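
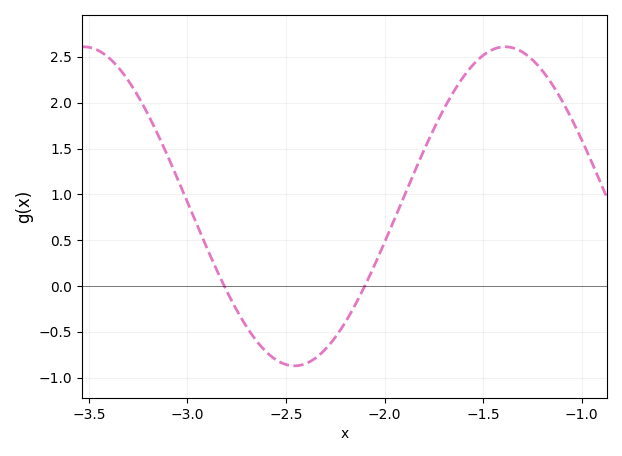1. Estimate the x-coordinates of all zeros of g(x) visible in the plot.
-2.81, -2.1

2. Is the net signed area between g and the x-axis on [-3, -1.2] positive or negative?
positive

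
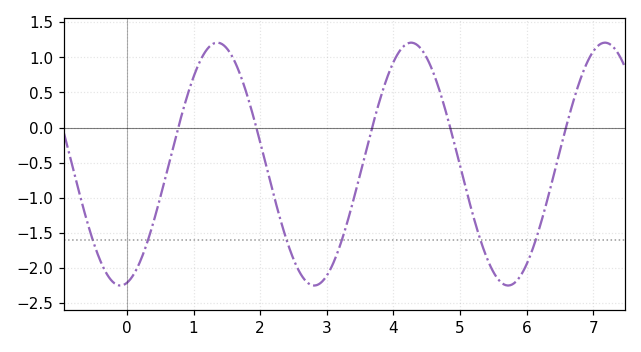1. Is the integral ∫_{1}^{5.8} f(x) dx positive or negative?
negative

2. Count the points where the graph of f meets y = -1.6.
6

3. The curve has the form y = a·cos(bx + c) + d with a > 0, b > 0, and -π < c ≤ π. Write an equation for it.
y = 1.73cos(2.16x - 2.93) - 0.52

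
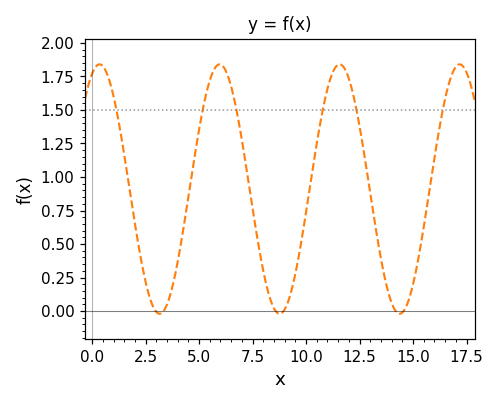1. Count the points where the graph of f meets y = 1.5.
6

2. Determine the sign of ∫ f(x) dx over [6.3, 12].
positive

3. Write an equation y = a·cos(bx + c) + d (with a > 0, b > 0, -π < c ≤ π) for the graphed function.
y = 0.93cos(1.1x - 0.39) + 0.91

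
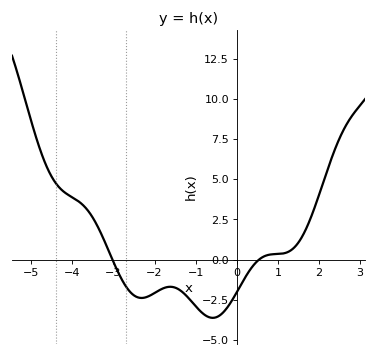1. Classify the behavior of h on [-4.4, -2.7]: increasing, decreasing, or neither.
decreasing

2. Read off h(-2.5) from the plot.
-2.23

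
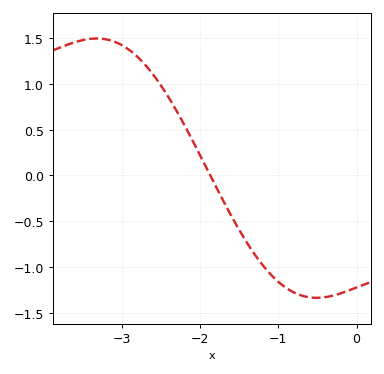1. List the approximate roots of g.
-1.87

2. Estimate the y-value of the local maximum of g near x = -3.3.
1.49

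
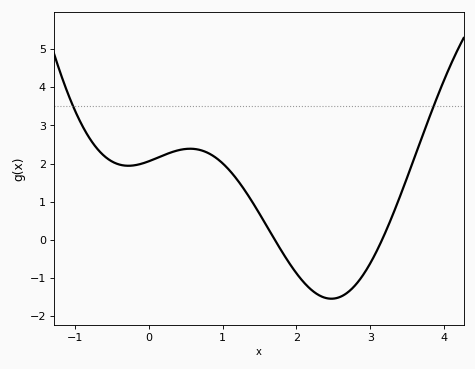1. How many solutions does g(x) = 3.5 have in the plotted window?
2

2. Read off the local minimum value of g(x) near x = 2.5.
-1.54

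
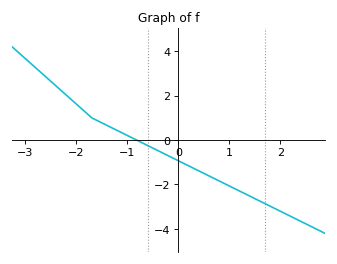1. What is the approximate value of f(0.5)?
-1.4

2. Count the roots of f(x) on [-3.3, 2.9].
1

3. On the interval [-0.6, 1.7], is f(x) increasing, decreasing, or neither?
decreasing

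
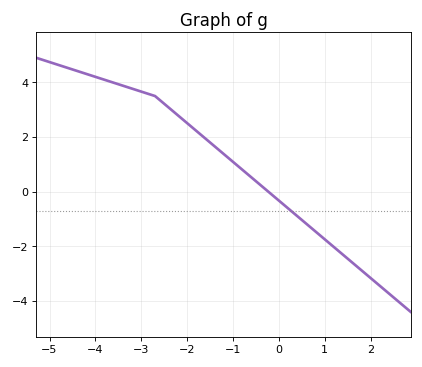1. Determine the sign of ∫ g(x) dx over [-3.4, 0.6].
positive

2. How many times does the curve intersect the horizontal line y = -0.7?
1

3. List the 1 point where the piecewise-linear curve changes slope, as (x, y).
(-2.7, 3.5)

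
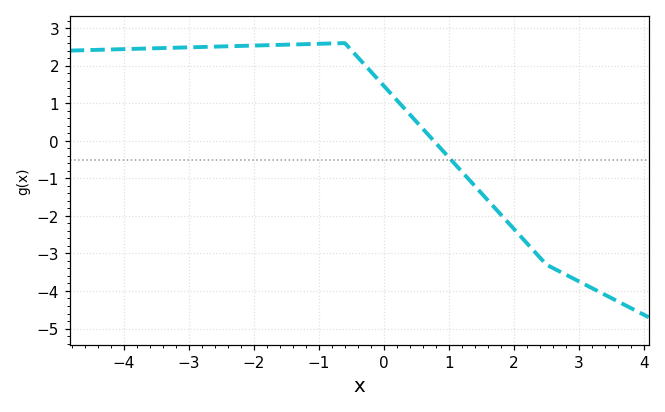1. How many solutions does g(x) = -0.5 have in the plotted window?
1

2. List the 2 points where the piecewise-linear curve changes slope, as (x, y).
(-0.6, 2.6); (2.5, -3.3)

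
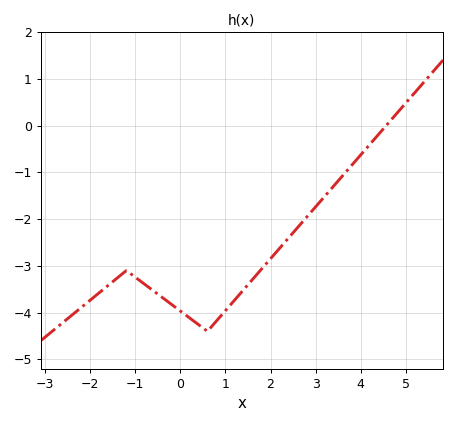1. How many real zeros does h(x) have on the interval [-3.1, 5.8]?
1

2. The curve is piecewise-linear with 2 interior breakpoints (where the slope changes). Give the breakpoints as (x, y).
(-1.2, -3.1); (0.6, -4.4)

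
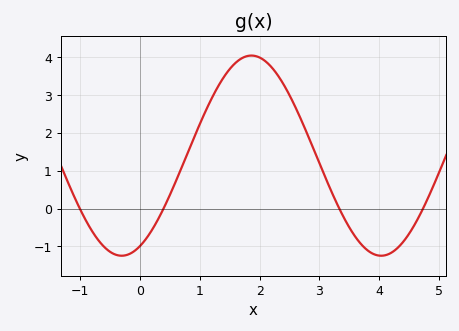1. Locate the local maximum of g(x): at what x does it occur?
1.9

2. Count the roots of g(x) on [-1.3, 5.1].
4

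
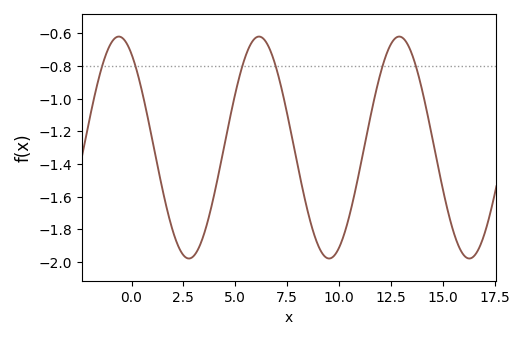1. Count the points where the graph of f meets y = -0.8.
6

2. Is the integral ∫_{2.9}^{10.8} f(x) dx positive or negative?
negative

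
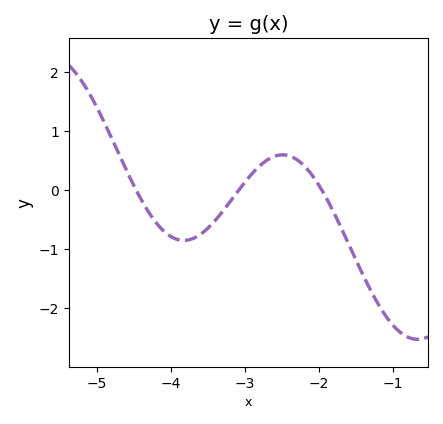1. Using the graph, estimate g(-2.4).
0.6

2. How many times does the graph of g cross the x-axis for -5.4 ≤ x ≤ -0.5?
3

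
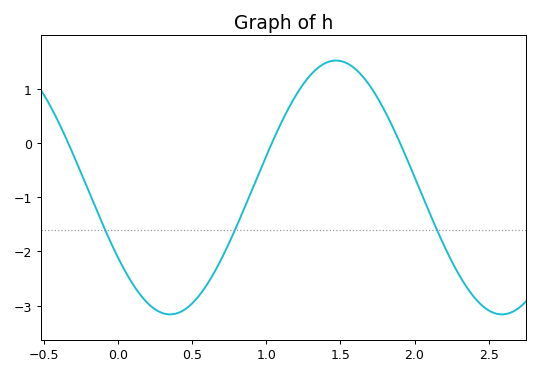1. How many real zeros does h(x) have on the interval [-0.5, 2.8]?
3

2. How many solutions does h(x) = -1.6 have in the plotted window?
3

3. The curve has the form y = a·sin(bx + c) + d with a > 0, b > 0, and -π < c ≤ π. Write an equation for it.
y = 2.34sin(2.81x - 2.56) - 0.82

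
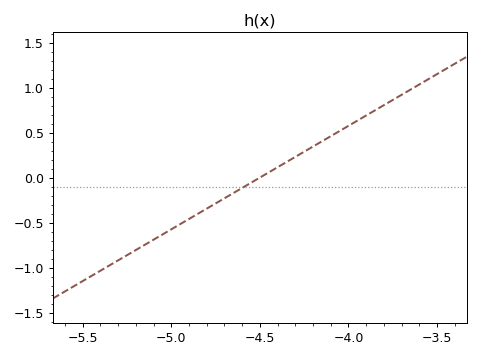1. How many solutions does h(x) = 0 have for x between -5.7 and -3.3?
1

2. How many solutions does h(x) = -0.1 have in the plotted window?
1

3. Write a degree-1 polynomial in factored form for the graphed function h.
y = 1.15(x + 4.5)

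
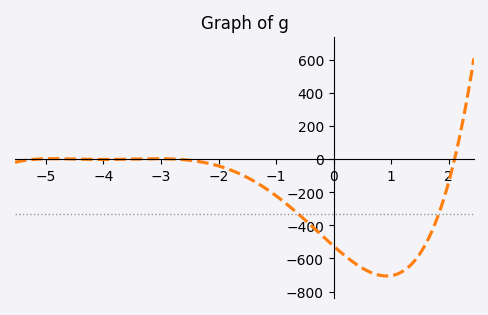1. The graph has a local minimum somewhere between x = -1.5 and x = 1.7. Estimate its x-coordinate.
0.921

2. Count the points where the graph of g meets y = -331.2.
2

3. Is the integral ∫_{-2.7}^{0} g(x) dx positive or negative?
negative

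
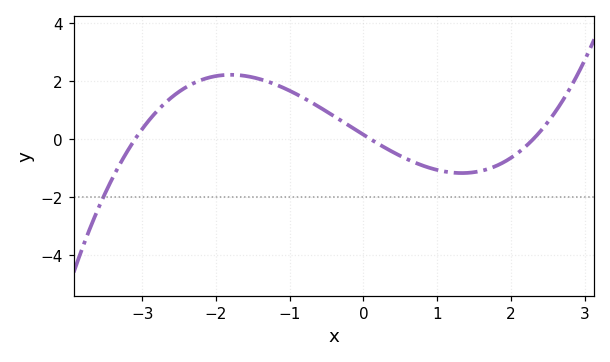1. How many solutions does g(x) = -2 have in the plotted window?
1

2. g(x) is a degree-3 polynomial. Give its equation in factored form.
y = 0.22(x + 3.1)(x - 0.1)(x - 2.3)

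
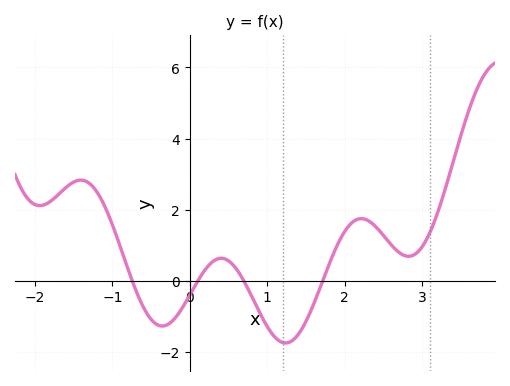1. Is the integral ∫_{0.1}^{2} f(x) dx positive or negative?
negative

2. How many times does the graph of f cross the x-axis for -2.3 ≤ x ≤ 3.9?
4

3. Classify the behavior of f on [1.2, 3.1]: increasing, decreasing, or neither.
neither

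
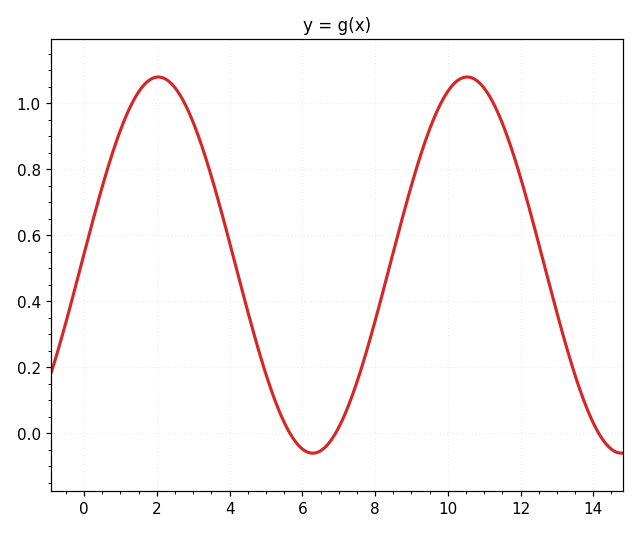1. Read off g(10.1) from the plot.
1.05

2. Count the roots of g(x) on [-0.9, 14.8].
3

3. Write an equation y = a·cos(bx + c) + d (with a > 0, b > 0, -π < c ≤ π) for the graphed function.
y = 0.57cos(0.74x - 1.51) + 0.51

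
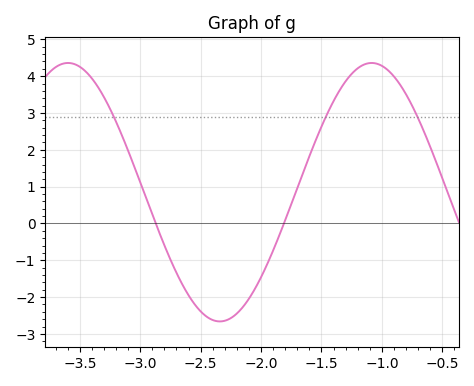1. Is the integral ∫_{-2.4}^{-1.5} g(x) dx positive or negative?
negative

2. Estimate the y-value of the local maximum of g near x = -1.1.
4.36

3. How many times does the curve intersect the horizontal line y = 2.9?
3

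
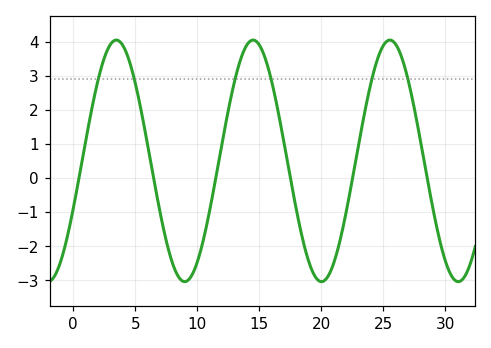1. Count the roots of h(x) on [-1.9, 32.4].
6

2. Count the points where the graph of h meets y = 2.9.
6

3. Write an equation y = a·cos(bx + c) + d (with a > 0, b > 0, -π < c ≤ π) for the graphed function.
y = 3.55cos(0.57x - 2) + 0.5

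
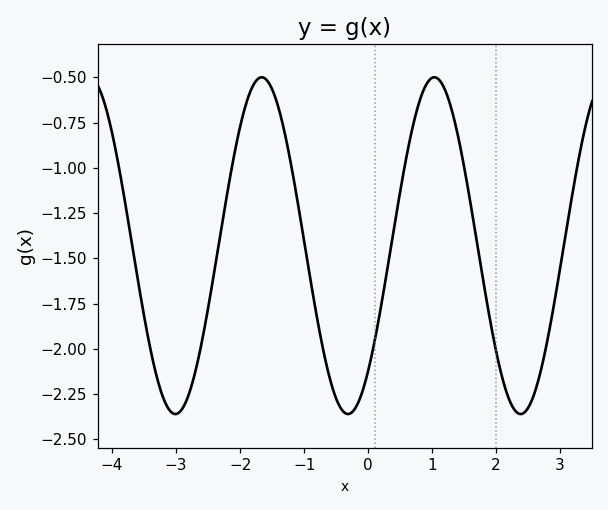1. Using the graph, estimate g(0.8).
-0.635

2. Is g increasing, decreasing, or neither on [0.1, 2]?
neither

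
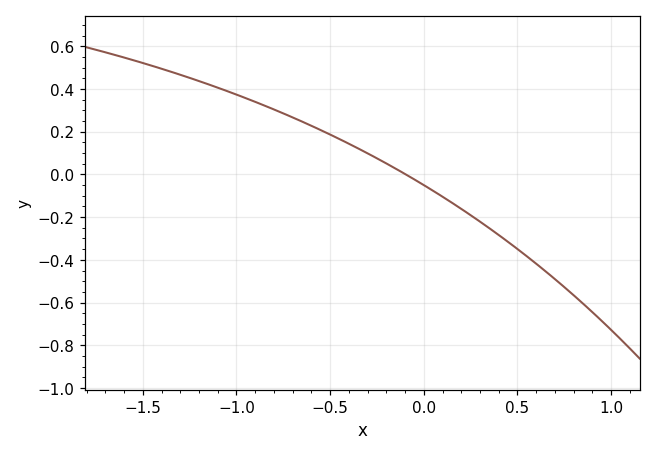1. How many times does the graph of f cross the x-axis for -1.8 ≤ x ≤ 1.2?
1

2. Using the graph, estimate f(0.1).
-0.1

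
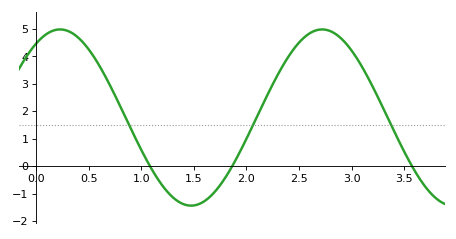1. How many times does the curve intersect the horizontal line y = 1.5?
3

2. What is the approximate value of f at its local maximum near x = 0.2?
5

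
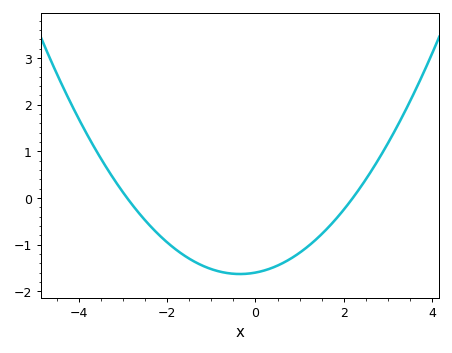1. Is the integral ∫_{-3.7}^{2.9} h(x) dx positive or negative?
negative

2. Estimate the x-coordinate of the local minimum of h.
-0.4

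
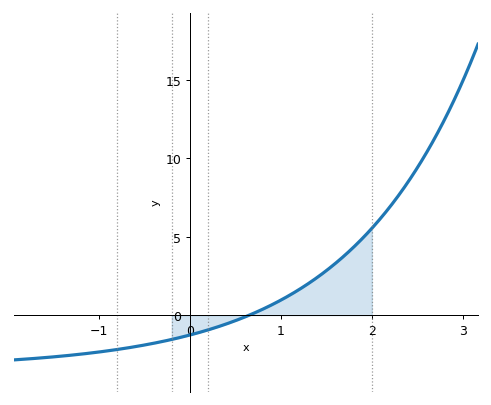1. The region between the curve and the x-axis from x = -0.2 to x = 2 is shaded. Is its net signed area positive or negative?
positive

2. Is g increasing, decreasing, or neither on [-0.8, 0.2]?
increasing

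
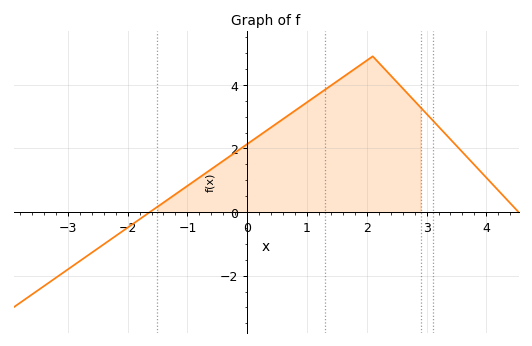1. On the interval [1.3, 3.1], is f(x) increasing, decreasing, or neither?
neither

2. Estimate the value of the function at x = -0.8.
1.09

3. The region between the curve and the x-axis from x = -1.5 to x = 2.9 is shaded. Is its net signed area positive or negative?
positive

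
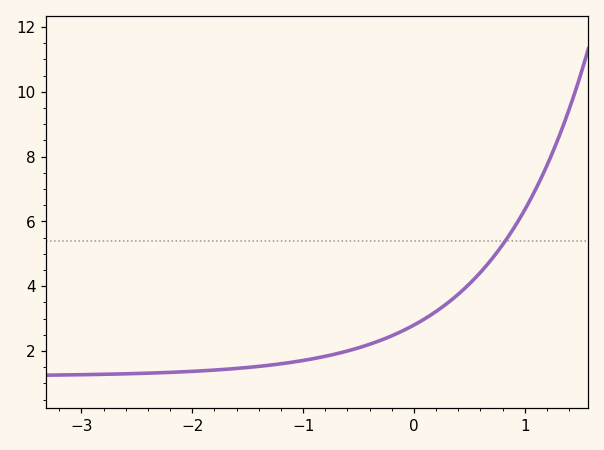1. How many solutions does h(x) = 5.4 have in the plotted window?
1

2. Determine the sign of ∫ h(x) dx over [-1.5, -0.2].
positive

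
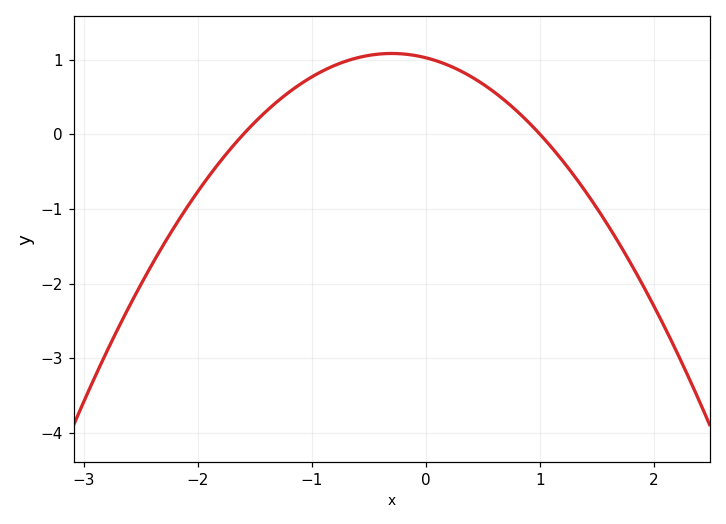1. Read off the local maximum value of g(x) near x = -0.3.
1.08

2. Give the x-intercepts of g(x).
-1.6, 1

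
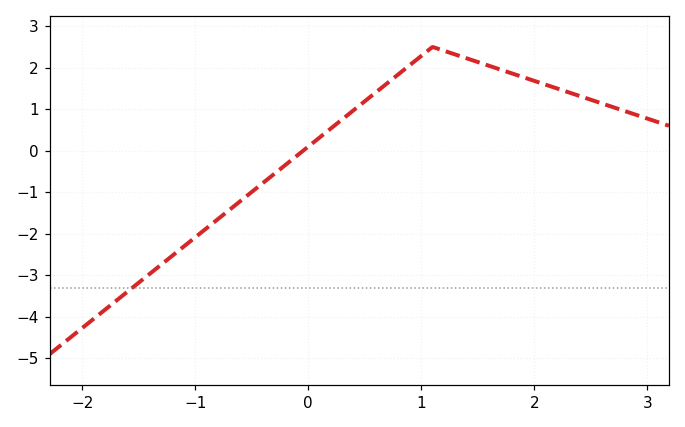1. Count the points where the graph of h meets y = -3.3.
1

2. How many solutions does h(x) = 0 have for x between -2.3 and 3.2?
1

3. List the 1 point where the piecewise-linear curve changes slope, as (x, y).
(1.1, 2.5)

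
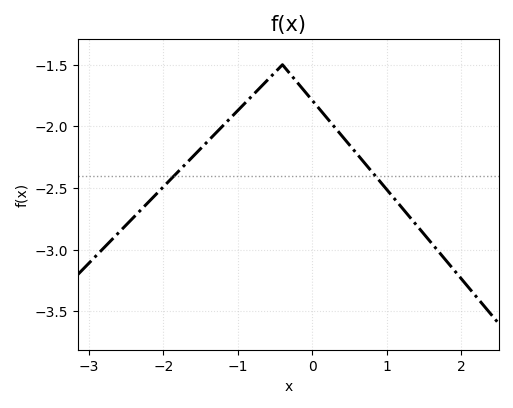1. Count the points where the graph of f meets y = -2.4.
2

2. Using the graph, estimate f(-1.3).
-2.06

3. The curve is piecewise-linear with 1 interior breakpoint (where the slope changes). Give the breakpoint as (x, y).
(-0.4, -1.5)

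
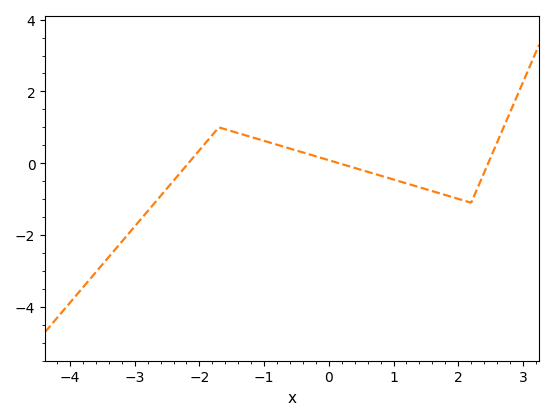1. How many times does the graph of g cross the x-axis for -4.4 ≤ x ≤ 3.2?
3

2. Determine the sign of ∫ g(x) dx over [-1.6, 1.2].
positive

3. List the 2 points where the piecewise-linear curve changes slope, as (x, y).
(-1.7, 1); (2.2, -1.1)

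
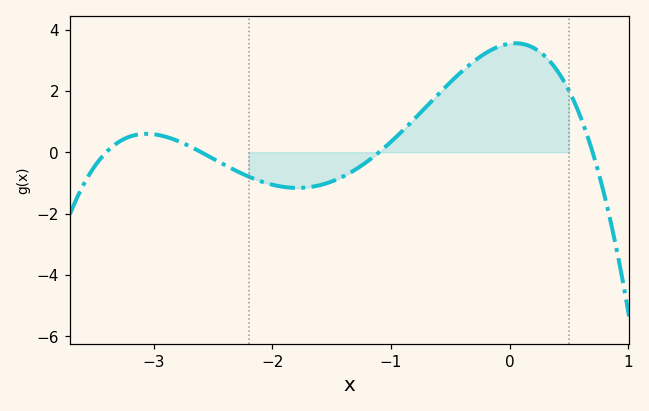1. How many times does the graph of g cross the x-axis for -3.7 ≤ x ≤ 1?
4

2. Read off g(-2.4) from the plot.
-0.419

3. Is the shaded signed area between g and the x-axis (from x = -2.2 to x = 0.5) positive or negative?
positive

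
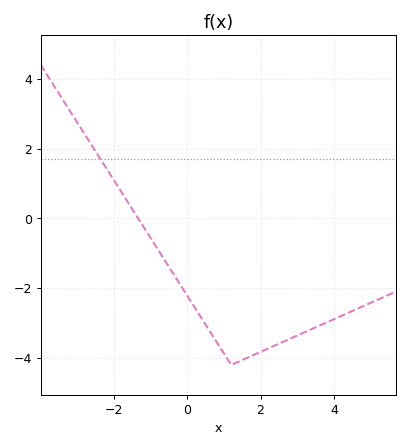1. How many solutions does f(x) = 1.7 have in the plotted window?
1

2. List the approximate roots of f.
-1.4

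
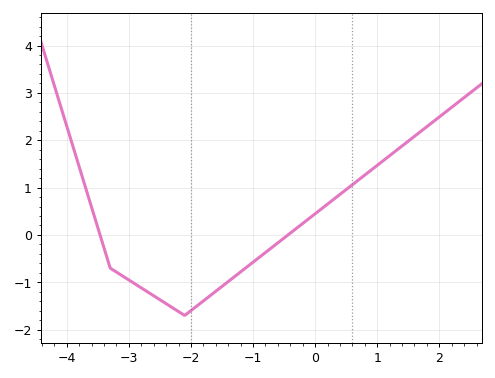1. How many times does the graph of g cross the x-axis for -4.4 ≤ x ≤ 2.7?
2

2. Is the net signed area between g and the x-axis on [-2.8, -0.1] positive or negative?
negative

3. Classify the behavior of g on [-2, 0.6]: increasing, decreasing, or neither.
increasing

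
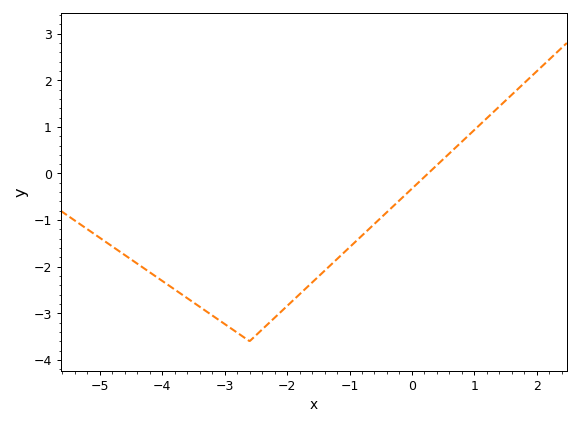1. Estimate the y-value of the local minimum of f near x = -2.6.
-3.6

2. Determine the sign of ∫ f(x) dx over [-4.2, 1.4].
negative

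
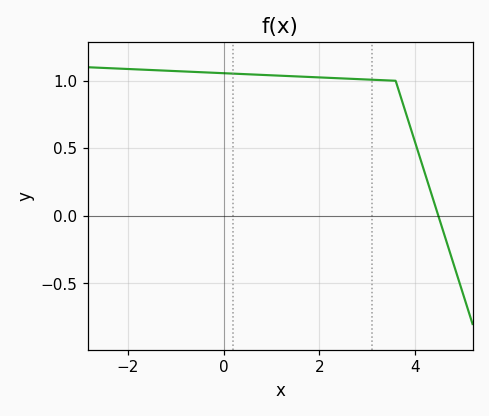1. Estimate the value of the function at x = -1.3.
1.08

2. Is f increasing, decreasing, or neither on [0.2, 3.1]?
decreasing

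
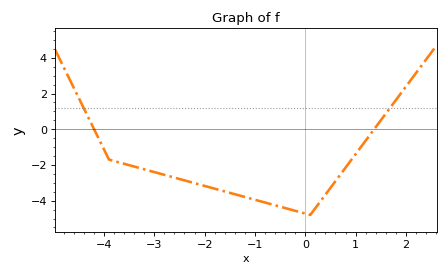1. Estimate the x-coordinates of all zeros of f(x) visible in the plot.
-4.2, 1.4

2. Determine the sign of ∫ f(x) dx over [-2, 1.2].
negative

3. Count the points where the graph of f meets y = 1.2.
2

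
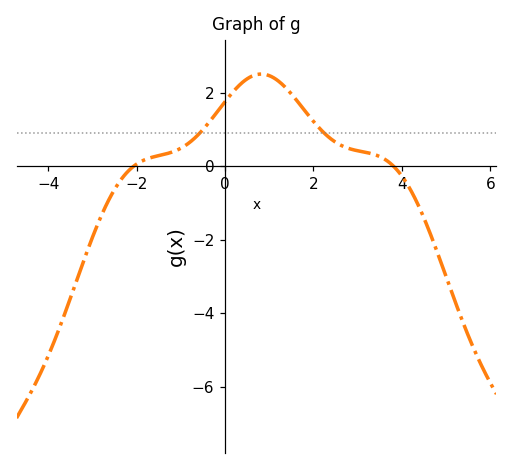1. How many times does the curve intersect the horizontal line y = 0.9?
2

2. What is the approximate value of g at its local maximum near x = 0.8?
2.6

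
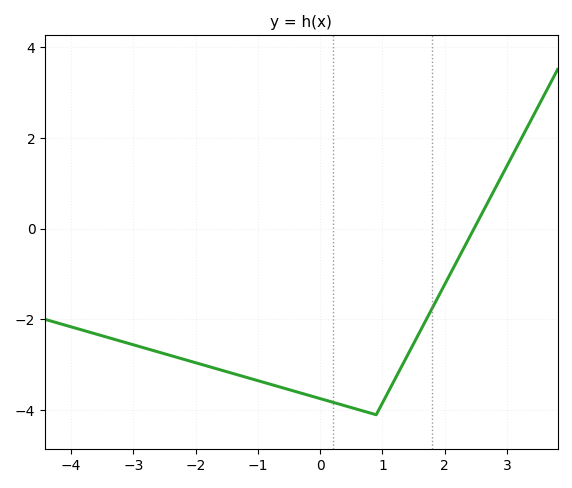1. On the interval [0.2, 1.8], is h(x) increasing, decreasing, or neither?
neither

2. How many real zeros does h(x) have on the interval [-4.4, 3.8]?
1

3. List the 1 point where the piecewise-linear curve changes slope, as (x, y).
(0.9, -4.1)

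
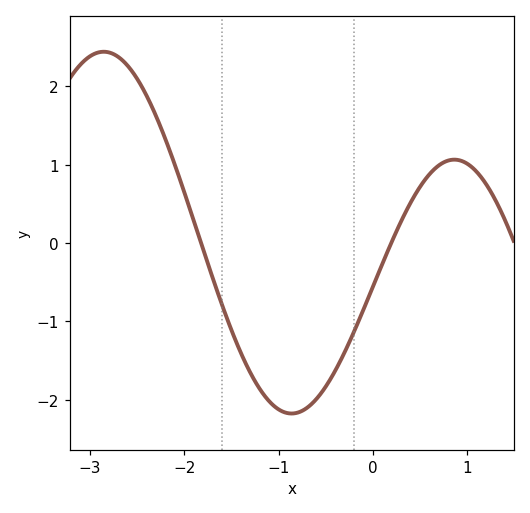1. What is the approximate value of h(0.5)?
0.7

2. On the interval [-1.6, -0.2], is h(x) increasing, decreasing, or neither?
neither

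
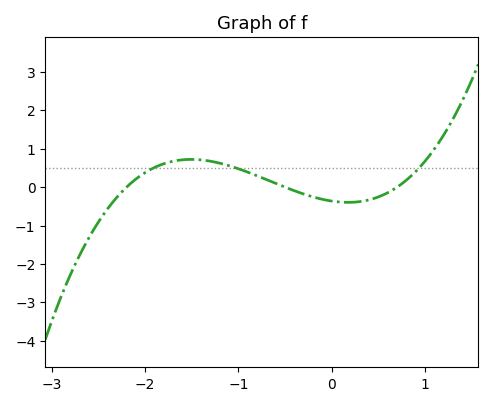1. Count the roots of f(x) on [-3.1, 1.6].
3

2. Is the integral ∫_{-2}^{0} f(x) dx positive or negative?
positive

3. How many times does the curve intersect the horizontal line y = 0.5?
3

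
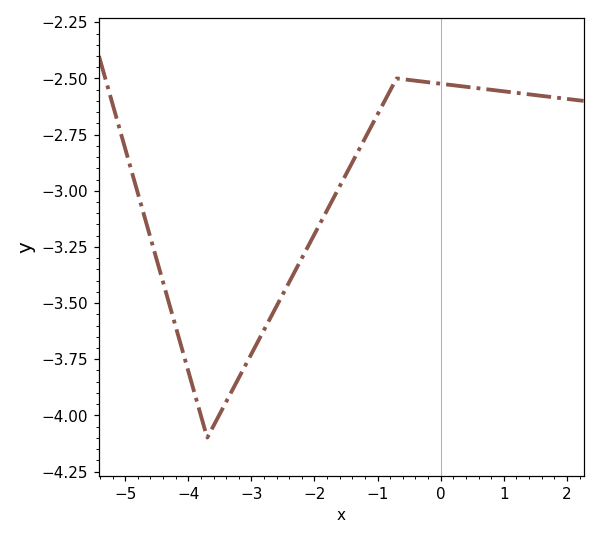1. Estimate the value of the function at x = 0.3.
-2.54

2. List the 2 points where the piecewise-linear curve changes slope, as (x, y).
(-3.7, -4.1); (-0.7, -2.5)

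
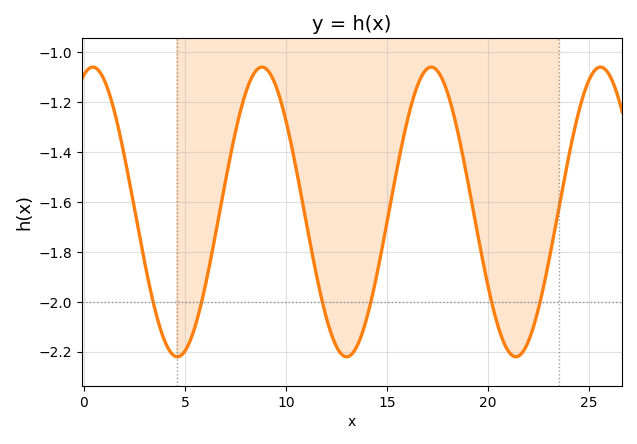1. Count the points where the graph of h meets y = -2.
6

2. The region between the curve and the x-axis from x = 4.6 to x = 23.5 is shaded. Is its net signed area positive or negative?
negative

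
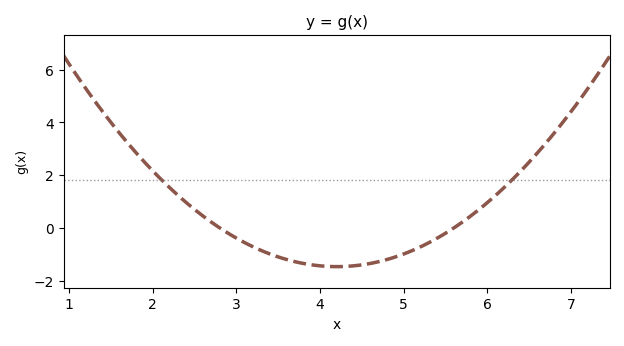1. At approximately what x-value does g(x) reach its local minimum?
4.2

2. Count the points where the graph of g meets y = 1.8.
2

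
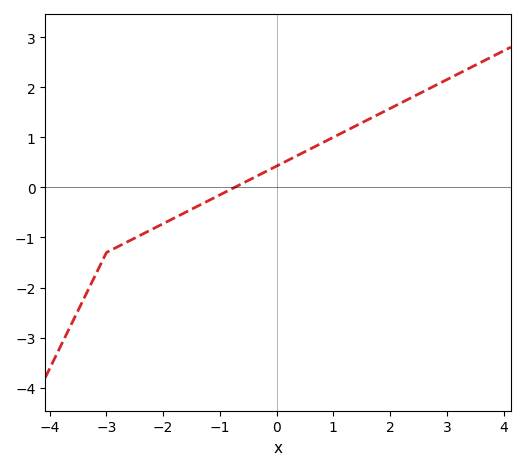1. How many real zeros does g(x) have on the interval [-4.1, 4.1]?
1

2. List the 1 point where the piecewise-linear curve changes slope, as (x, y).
(-3, -1.3)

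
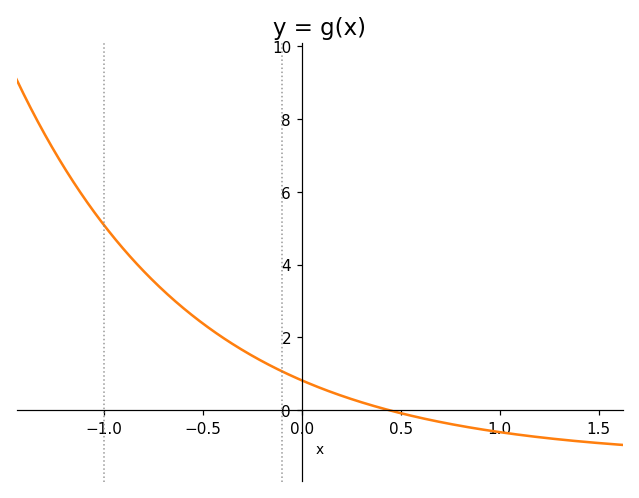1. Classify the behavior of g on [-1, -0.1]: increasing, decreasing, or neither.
decreasing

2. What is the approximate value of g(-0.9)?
4.4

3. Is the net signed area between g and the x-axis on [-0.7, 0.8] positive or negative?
positive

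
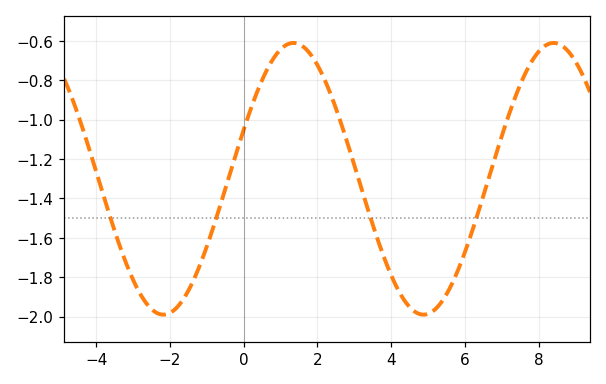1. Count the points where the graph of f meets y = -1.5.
4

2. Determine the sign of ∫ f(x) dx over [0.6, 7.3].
negative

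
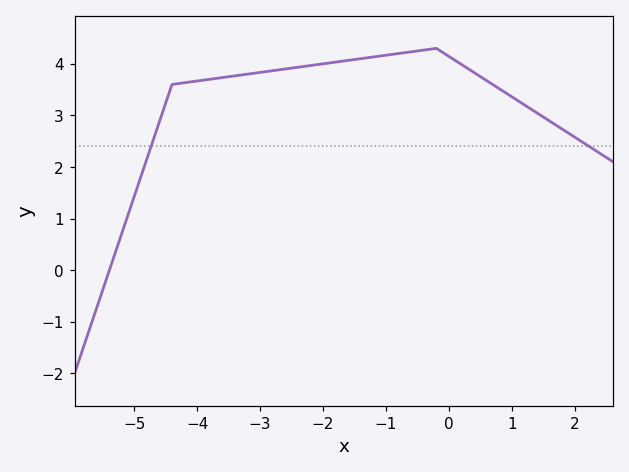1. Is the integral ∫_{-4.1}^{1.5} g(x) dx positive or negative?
positive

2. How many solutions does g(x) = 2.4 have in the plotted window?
2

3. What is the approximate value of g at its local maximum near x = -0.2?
4.3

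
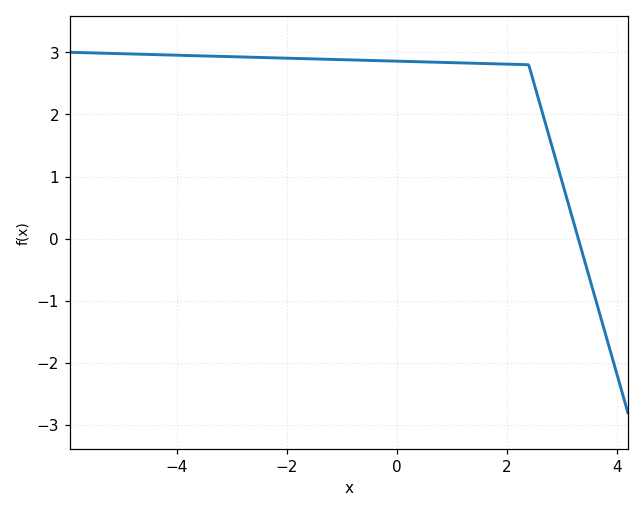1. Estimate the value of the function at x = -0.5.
2.87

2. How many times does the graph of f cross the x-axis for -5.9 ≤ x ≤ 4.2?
1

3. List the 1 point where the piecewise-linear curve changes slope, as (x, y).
(2.4, 2.8)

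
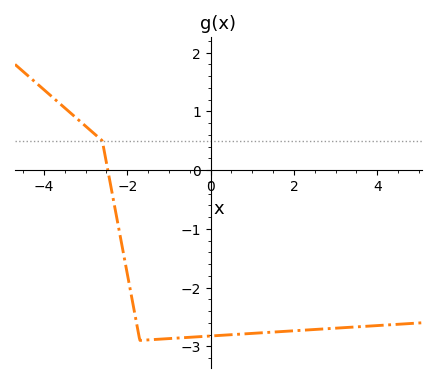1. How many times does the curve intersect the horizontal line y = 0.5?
1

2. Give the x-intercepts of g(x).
-2.4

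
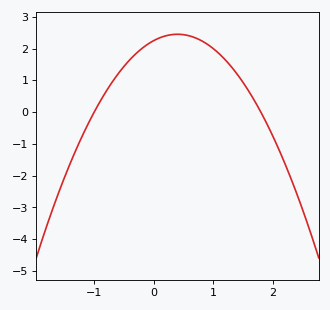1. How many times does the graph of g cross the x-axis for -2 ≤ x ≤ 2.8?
2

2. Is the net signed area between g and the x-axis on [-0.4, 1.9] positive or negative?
positive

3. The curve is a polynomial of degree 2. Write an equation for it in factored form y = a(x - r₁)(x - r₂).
y = -1.25(x + 1)(x - 1.8)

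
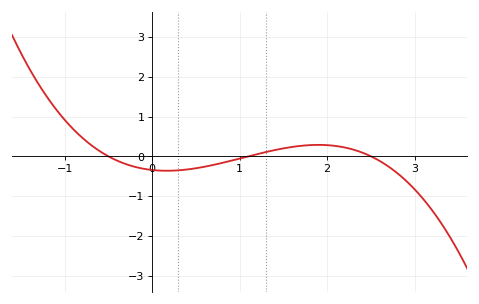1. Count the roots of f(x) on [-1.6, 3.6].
3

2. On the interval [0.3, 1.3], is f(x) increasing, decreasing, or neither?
increasing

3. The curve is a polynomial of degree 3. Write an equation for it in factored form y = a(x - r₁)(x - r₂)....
y = -0.25(x + 0.5)(x - 1.1)(x - 2.5)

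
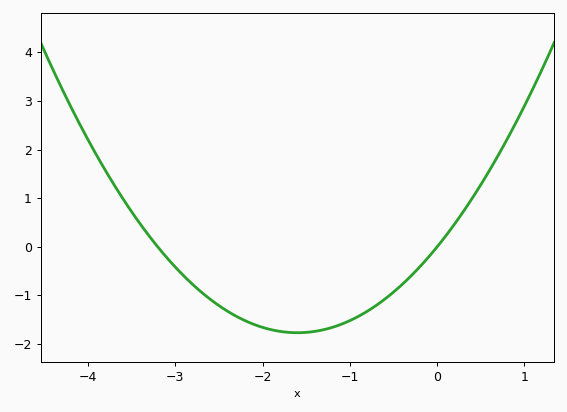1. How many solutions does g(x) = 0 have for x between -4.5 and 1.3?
2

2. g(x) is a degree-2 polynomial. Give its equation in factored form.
y = 0.69(x + 3.2)(x - 0)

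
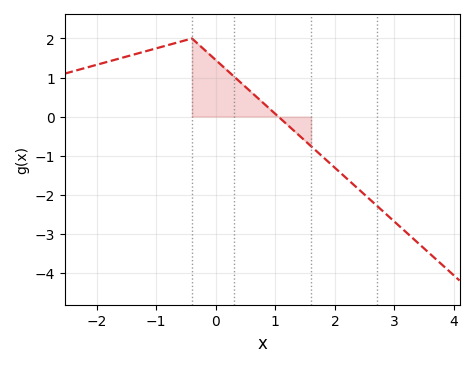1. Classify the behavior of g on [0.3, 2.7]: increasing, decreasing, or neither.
decreasing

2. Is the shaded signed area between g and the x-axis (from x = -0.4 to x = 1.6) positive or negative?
positive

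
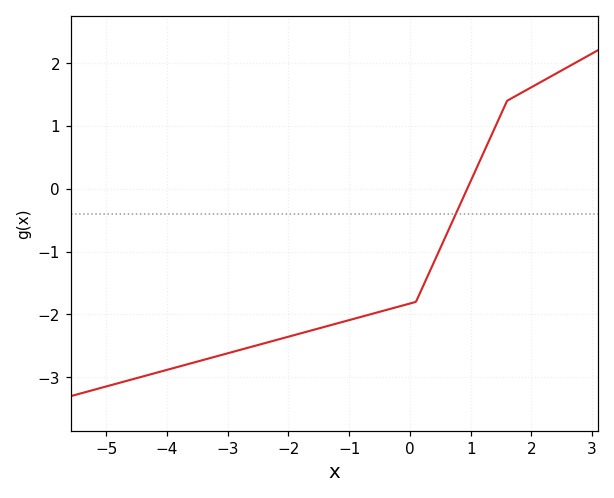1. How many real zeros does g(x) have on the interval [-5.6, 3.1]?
1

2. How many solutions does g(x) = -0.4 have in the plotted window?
1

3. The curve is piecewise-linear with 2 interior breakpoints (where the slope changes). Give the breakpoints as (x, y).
(0.1, -1.8); (1.6, 1.4)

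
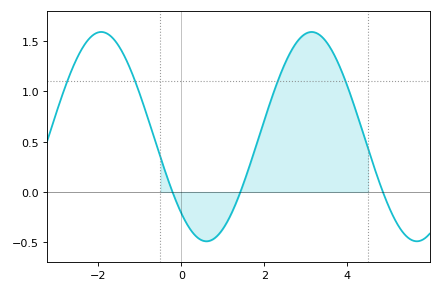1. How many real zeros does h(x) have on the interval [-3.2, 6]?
3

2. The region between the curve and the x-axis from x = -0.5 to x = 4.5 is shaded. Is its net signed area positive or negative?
positive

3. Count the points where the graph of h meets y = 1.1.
4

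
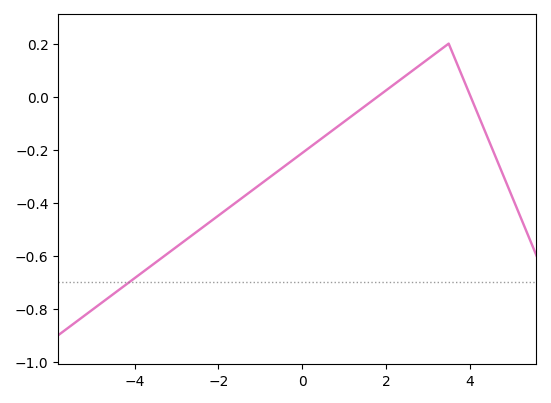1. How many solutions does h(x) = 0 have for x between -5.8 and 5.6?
2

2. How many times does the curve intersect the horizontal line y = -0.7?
1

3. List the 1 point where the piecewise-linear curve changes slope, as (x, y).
(3.5, 0.2)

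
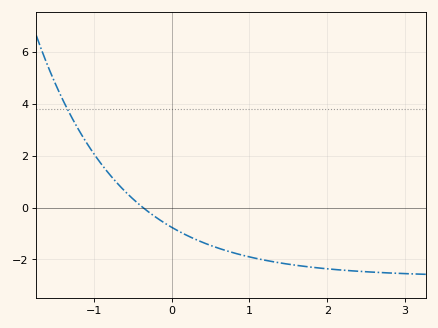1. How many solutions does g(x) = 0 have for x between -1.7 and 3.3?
1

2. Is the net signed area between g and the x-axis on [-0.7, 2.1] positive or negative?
negative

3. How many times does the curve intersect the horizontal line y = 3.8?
1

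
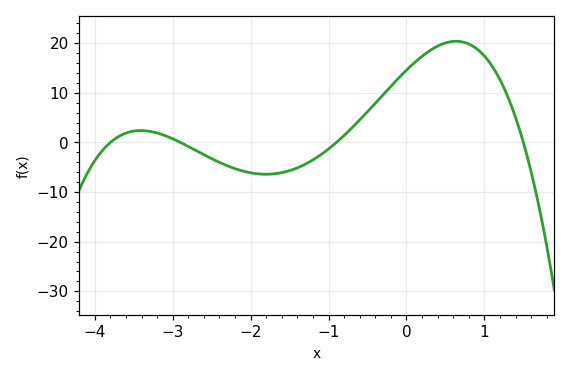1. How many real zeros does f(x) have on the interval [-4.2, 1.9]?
4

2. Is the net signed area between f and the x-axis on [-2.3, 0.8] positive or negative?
positive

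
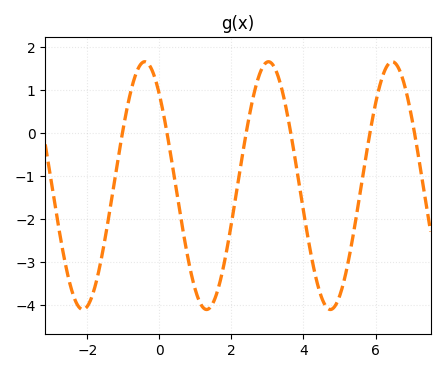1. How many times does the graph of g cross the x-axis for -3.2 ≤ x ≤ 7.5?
6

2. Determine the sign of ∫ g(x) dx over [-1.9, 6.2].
negative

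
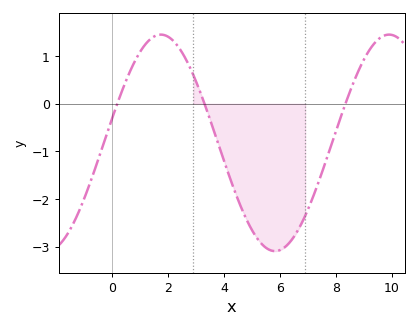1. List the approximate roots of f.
0.2, 3.4, 8.4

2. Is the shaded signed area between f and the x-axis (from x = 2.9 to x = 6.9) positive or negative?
negative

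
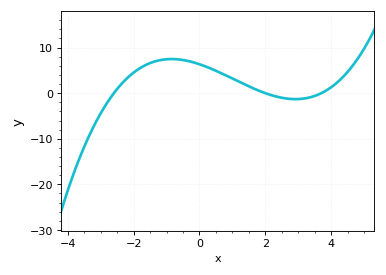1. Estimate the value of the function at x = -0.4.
7.14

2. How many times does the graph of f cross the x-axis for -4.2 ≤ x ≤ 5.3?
3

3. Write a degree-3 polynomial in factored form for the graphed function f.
y = 0.33(x + 2.6)(x - 2)(x - 3.7)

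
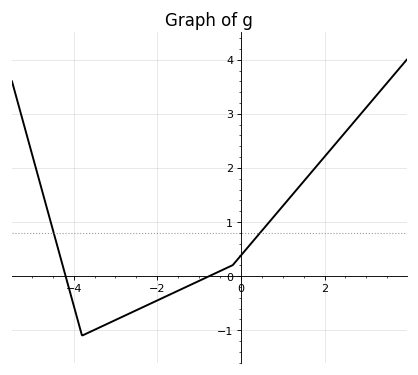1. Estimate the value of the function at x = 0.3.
0.7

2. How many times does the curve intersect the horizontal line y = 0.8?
2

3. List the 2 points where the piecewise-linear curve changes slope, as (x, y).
(-3.8, -1.1); (-0.2, 0.2)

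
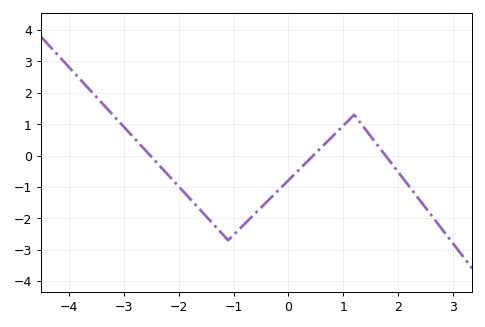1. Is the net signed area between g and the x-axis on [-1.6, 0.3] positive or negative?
negative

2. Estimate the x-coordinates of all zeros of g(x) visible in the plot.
-2.6, 0.4, 1.8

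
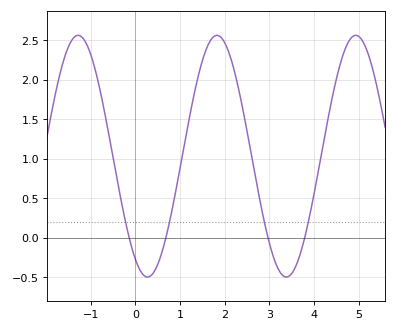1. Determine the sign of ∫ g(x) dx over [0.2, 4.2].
positive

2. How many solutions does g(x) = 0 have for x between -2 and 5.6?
4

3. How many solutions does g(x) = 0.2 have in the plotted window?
4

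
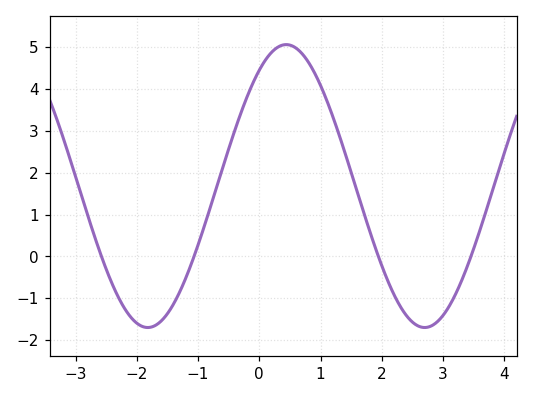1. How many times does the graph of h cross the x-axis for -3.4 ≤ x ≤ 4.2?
4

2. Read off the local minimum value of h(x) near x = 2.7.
-1.7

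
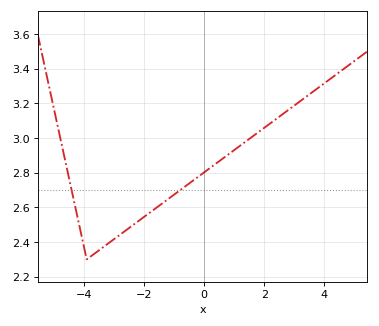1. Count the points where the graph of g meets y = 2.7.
2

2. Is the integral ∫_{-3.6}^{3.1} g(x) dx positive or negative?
positive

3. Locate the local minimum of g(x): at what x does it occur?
-3.8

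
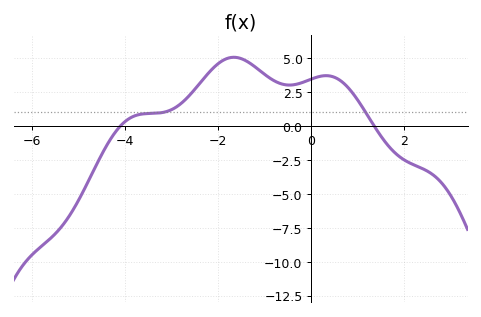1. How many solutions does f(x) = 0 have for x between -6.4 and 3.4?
2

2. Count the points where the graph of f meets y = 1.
2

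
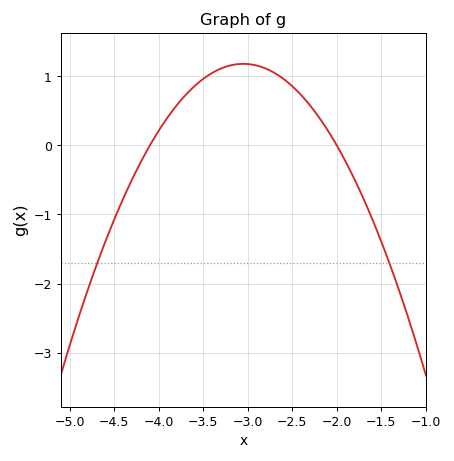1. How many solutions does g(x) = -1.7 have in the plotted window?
2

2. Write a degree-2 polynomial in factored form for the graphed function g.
y = -1.07(x + 4.1)(x + 2)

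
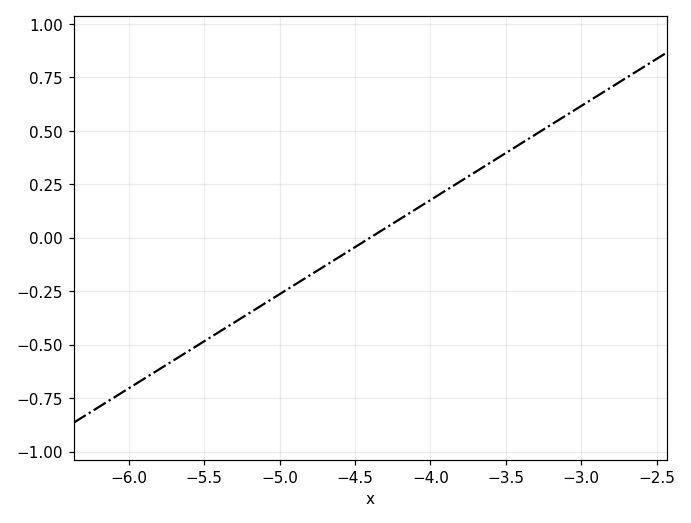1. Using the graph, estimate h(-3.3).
0.48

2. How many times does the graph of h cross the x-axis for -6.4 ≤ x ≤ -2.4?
1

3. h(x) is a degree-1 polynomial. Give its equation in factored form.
y = 0.44(x + 4.4)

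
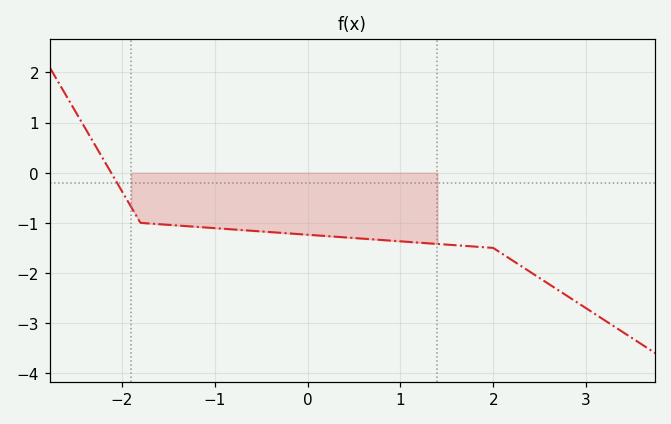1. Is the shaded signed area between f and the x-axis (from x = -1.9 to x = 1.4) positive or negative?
negative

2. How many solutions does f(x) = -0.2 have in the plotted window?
1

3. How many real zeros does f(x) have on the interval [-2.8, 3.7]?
1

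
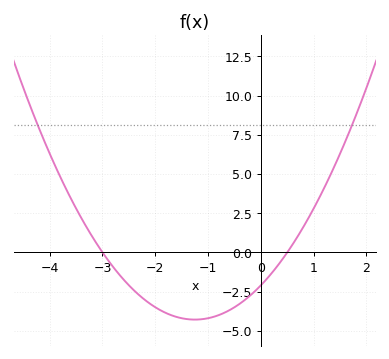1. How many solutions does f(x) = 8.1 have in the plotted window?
2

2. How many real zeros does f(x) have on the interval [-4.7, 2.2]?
2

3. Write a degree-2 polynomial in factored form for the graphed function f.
y = 1.4(x + 3)(x - 0.5)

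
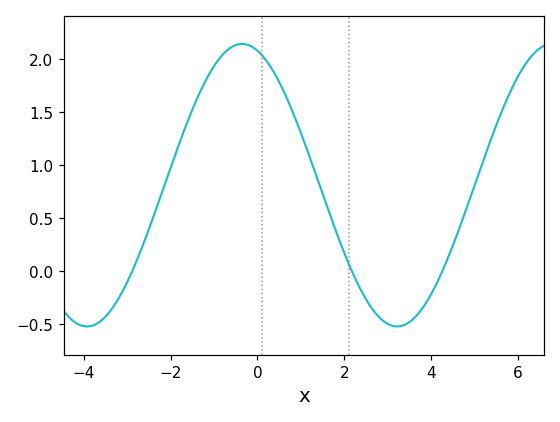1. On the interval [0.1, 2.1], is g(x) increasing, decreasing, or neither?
decreasing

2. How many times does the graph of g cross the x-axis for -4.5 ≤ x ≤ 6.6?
3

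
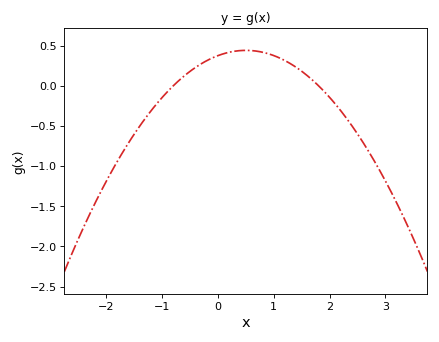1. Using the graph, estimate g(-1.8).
-0.95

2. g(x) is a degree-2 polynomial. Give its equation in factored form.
y = -0.26(x + 0.8)(x - 1.8)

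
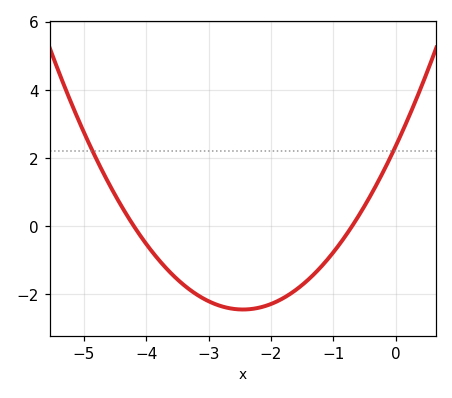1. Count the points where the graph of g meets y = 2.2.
2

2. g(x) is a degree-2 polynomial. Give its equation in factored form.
y = 0.8(x + 4.2)(x + 0.7)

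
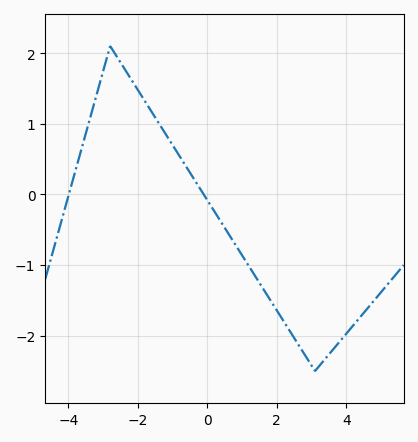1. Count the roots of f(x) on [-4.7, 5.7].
2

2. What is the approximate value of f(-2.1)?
1.55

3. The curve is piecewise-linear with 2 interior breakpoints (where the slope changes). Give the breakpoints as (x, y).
(-2.8, 2.1); (3.1, -2.5)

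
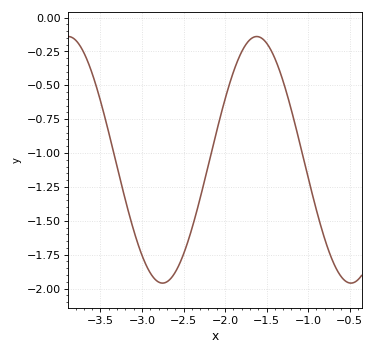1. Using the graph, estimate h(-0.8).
-1.63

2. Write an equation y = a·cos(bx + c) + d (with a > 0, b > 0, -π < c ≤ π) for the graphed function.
y = 0.91cos(2.77x - 1.8) - 1.05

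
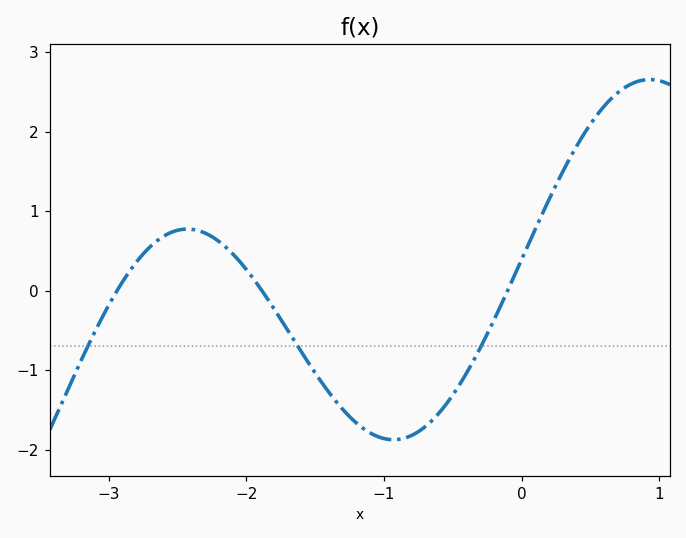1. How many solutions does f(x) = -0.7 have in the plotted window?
3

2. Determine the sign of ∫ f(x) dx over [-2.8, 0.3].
negative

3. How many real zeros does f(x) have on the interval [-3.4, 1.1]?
3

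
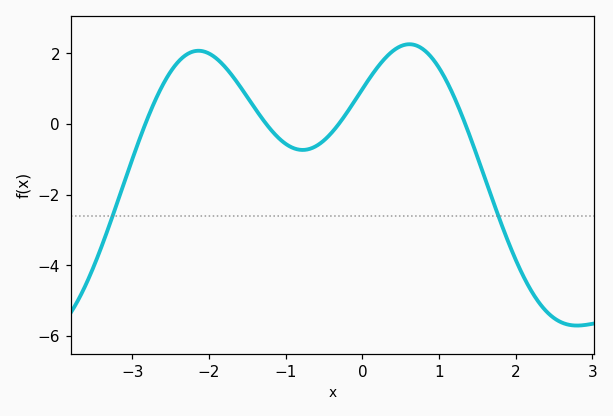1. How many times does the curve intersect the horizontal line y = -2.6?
2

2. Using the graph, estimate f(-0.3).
0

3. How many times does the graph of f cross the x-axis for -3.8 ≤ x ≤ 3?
4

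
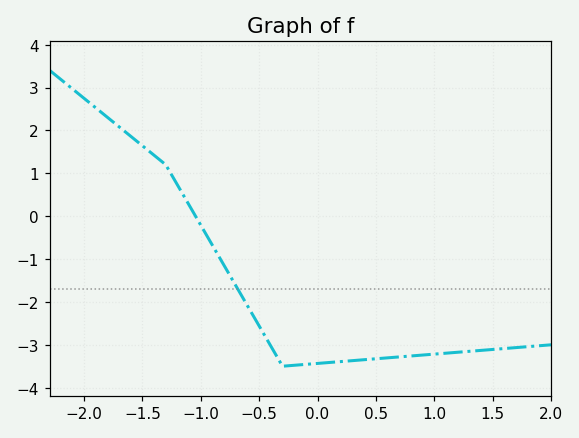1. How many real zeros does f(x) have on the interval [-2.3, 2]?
1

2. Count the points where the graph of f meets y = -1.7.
1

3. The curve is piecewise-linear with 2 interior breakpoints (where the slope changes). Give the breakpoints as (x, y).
(-1.3, 1.2); (-0.3, -3.5)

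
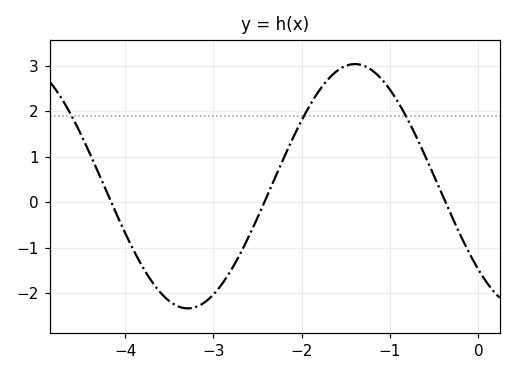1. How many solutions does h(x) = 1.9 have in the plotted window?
3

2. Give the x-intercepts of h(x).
-4.2, -2.4, -0.4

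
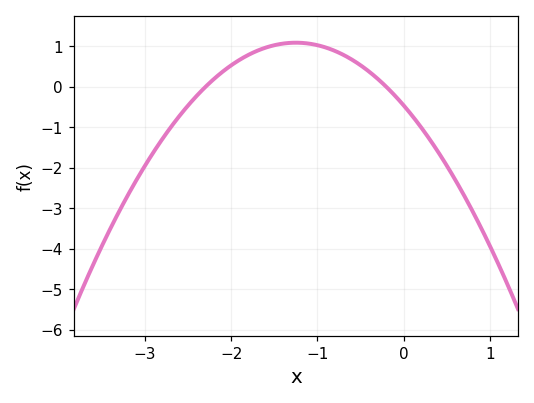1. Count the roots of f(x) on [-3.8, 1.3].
2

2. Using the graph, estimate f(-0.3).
0.2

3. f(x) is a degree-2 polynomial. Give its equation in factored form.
y = -0.99(x + 2.3)(x + 0.2)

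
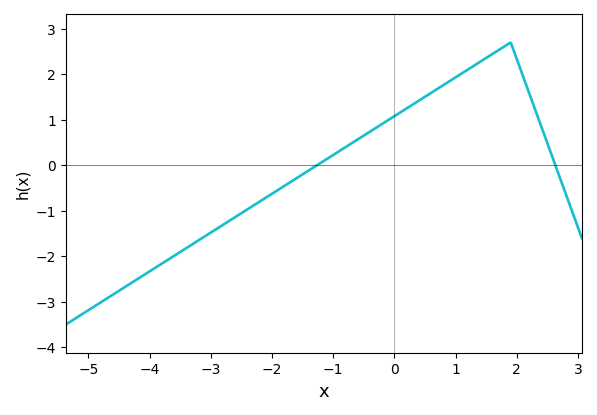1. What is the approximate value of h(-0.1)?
1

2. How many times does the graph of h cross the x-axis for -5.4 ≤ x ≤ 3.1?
2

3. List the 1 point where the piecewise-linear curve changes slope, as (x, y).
(1.9, 2.7)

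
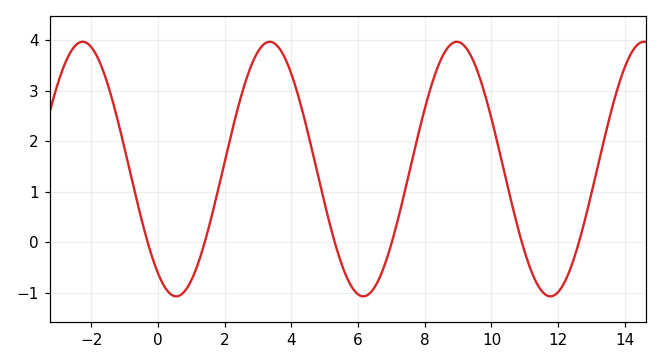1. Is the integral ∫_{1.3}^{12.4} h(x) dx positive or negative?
positive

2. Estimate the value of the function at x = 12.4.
-0.461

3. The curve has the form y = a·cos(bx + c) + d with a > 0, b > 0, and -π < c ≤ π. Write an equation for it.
y = 2.52cos(1.12x + 2.53) + 1.45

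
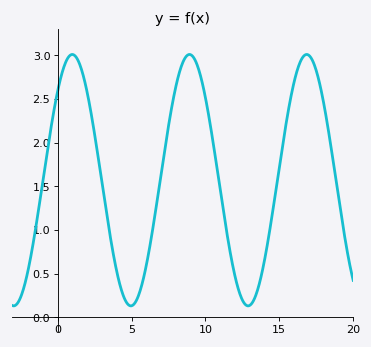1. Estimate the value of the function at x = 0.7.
2.98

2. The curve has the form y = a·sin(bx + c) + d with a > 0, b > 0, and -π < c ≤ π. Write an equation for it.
y = 1.44sin(0.79x + 0.812) + 1.57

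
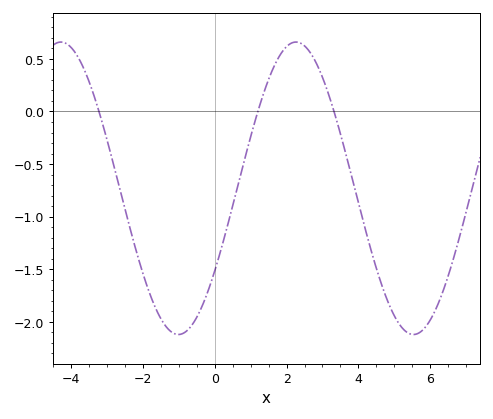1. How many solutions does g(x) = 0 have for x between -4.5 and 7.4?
3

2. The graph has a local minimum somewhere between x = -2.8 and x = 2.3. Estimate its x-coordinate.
-1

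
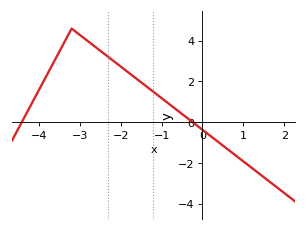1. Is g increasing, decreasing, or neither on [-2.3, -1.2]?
decreasing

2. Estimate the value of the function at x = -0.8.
0.8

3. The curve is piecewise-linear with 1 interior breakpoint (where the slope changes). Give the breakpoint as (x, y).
(-3.2, 4.6)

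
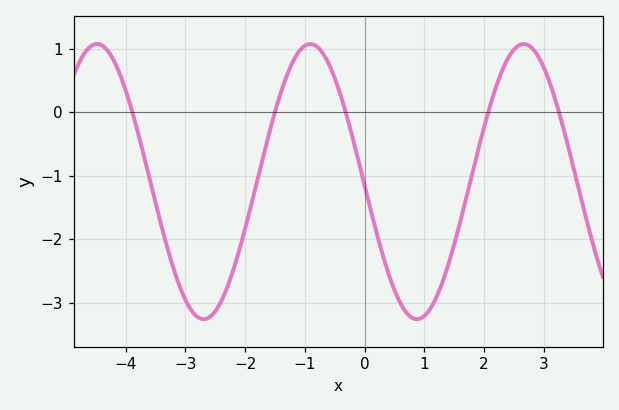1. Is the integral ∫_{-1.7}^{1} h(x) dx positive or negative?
negative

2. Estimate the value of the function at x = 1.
-3.21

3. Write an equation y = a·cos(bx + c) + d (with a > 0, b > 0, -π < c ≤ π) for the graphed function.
y = 2.17cos(1.76x + 1.6) - 1.09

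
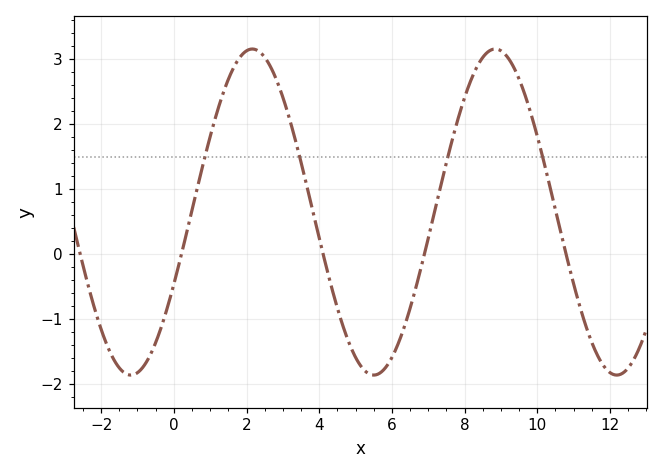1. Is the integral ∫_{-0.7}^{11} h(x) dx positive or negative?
positive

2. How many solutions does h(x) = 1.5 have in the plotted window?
4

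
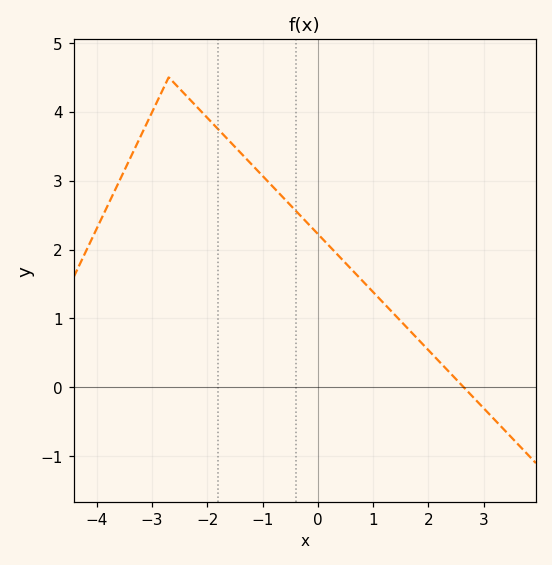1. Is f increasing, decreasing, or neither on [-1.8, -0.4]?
decreasing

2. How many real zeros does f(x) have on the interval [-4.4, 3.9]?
1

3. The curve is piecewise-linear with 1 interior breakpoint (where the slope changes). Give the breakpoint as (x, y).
(-2.7, 4.5)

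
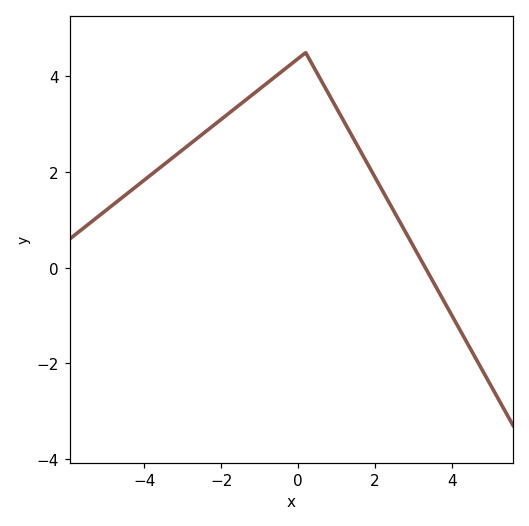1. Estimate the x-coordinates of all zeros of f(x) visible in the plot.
3.4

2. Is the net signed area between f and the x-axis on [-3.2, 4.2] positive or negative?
positive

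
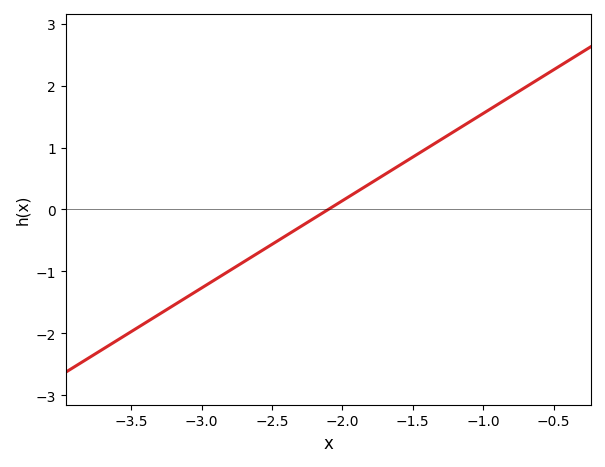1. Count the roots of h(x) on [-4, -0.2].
1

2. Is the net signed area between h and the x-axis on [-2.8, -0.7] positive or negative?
positive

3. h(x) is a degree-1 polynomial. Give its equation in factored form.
y = 1.41(x + 2.1)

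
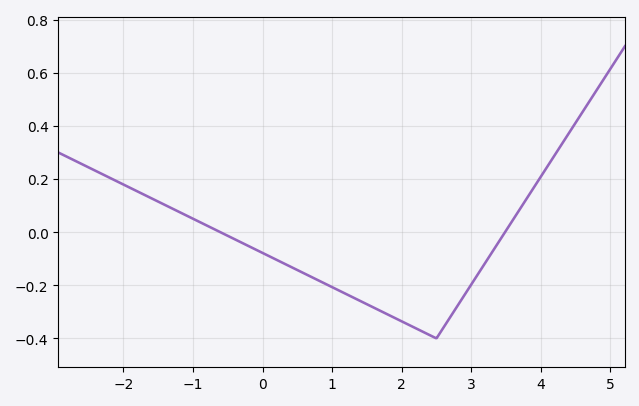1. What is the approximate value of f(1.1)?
-0.22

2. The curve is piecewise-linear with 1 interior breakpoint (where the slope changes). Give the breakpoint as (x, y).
(2.5, -0.4)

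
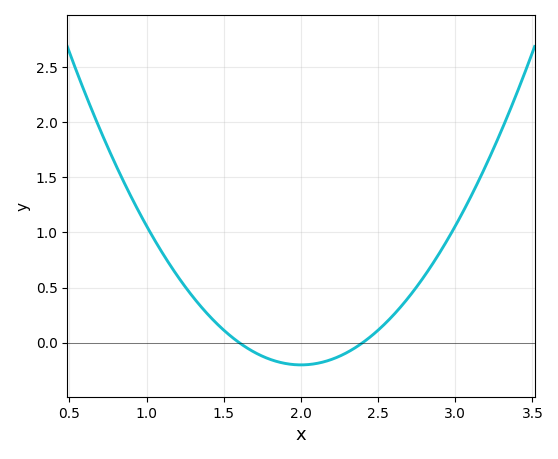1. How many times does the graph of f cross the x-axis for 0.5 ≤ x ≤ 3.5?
2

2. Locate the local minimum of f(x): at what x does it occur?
2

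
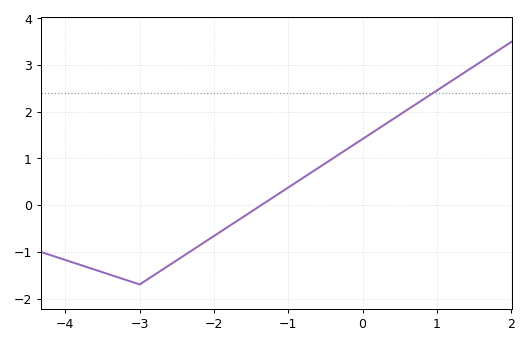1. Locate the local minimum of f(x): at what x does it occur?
-3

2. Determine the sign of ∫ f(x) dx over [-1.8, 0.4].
positive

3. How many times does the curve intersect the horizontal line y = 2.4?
1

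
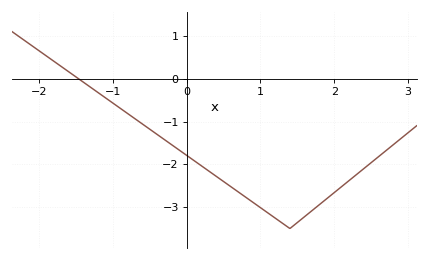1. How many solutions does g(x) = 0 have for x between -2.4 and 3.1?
1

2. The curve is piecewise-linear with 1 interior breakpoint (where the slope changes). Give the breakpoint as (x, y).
(1.4, -3.5)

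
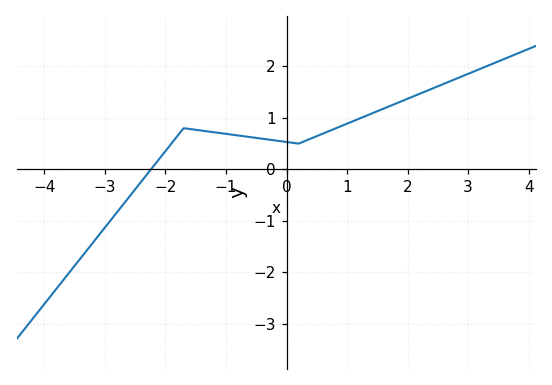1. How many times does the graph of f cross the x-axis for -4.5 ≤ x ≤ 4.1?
1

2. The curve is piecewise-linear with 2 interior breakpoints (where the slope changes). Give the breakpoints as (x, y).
(-1.7, 0.8); (0.2, 0.5)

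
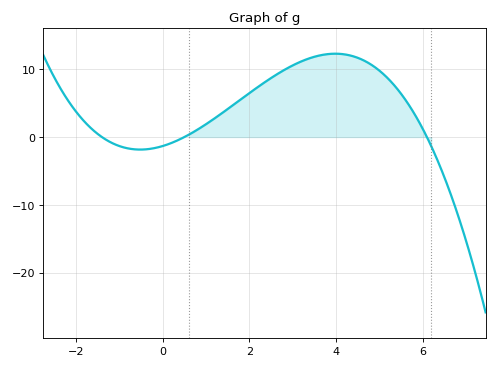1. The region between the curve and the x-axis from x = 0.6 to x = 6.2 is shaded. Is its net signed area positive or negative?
positive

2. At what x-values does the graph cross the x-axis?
-1.4, 0.6, 6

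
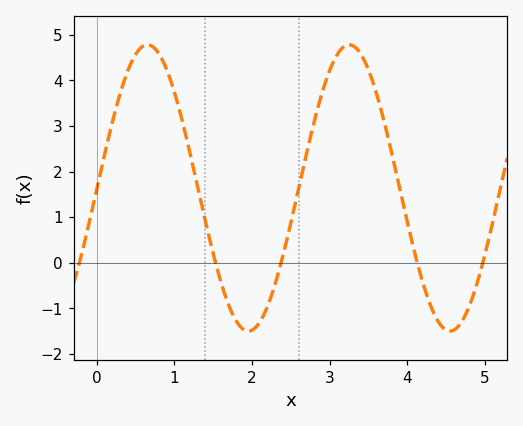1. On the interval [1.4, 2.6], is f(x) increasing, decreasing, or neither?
neither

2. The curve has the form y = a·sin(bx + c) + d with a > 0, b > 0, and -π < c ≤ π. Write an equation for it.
y = 3.14sin(2.42x - 0.01) + 1.64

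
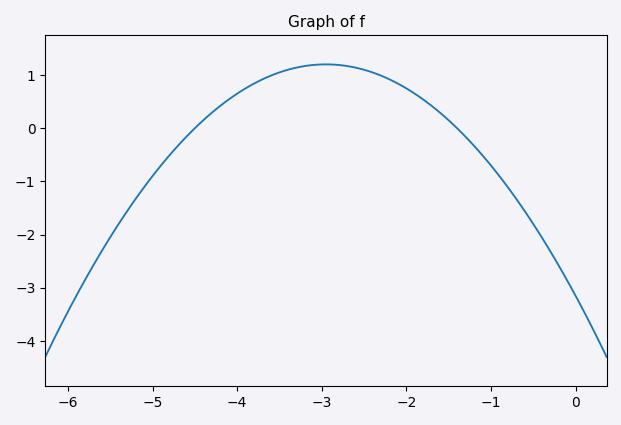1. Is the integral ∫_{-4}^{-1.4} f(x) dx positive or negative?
positive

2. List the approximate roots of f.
-4.5, -1.4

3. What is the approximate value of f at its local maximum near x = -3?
1.2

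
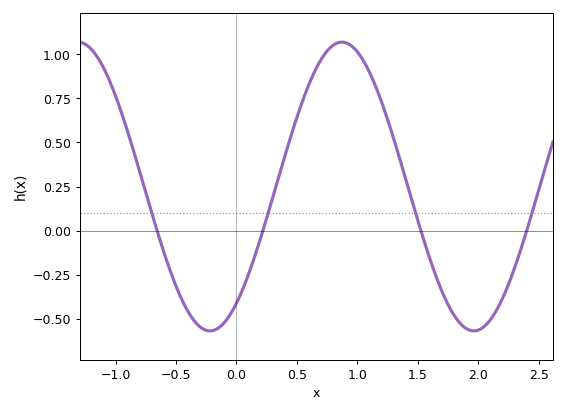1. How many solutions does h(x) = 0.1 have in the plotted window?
4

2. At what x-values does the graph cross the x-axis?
-0.657, 0.219, 1.52, 2.4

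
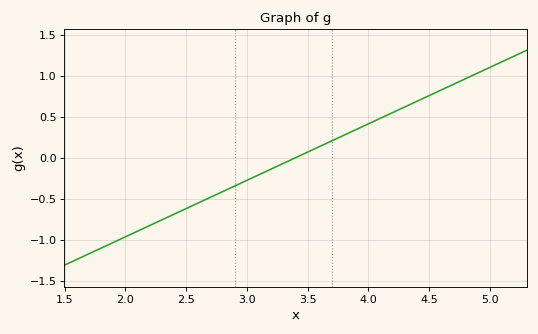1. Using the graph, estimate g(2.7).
-0.5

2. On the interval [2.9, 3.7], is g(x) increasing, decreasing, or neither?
increasing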